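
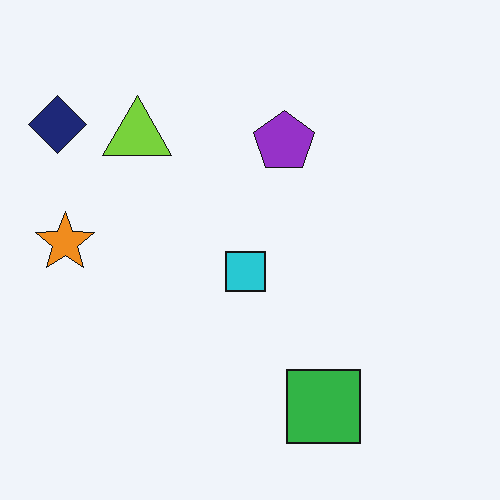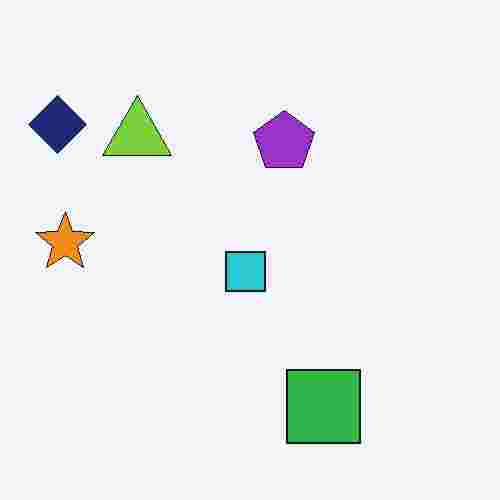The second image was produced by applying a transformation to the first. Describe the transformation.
It was degraded with heavy JPEG compression.

Blocky 8×8 compression artifacts appear around shape edges and the flat background shows ringing — characteristic JPEG degradation.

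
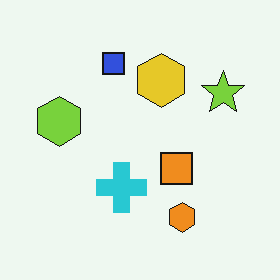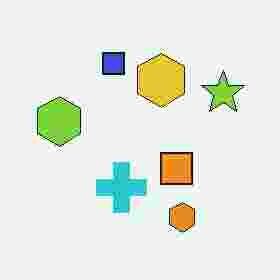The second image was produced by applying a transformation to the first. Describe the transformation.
Degraded with heavy JPEG compression.

Blocky 8×8 compression artifacts appear around shape edges and the flat background shows ringing — characteristic JPEG degradation.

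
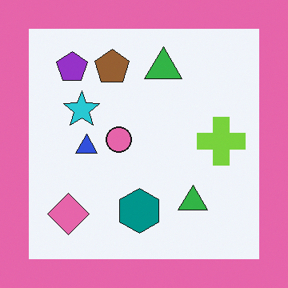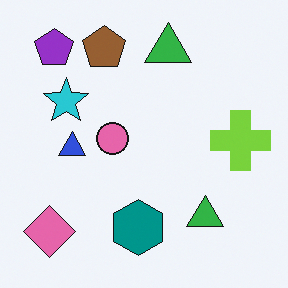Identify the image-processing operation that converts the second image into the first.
The first image is the second framed with a pink border.

A solid pink frame runs around the edge of the first image, with the content slightly shrunk inside it.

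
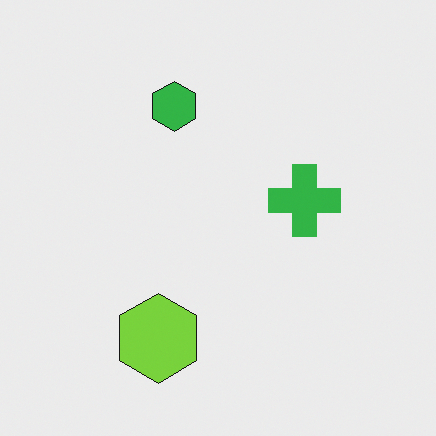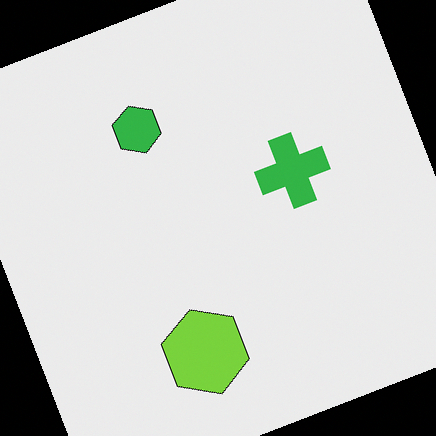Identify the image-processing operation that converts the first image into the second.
It was rotated counter-clockwise by a clearly visible amount.

Every shape is tilted by the same angle and the image corners show triangular fill wedges — a whole-image rotation by a non-right angle.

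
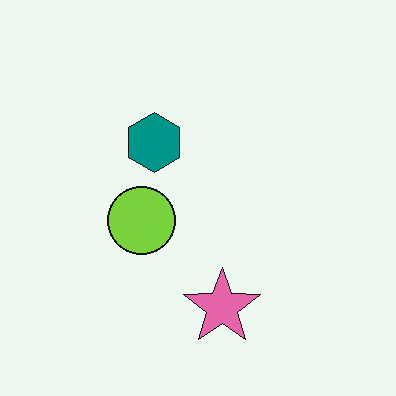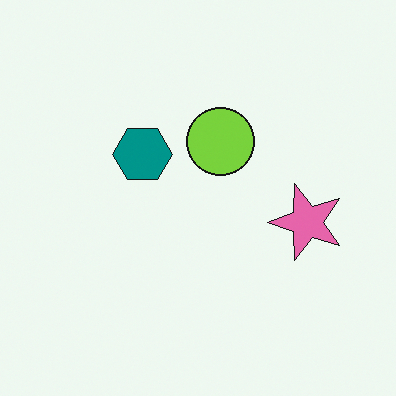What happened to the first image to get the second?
The second image is the first transposed (reflected across the top-left ↔ bottom-right diagonal).

Shapes have swapped their row and column positions — what was in the top-right is now in the bottom-left — a diagonal reflection.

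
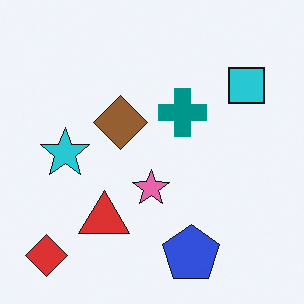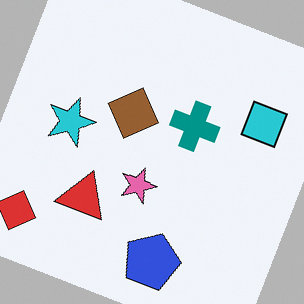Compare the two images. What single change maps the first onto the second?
Rotated clockwise by a clearly visible amount.

Every shape is tilted by the same angle and the image corners show triangular fill wedges — a whole-image rotation by a non-right angle.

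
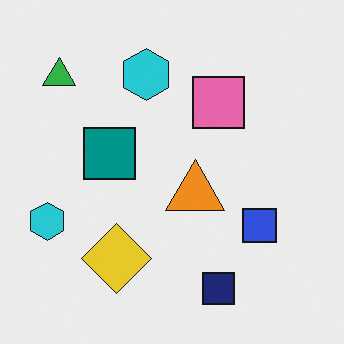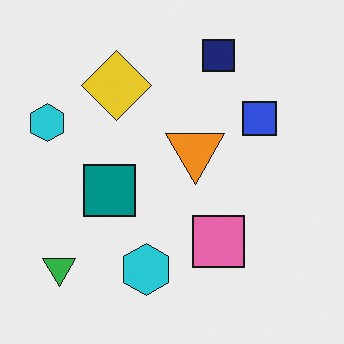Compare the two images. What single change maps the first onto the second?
It was flipped vertically (top ↔ bottom).

The navy square is in the bottom of the first image and the top of the second — shapes on opposite sides of the horizontal midline have swapped in a mirror flip.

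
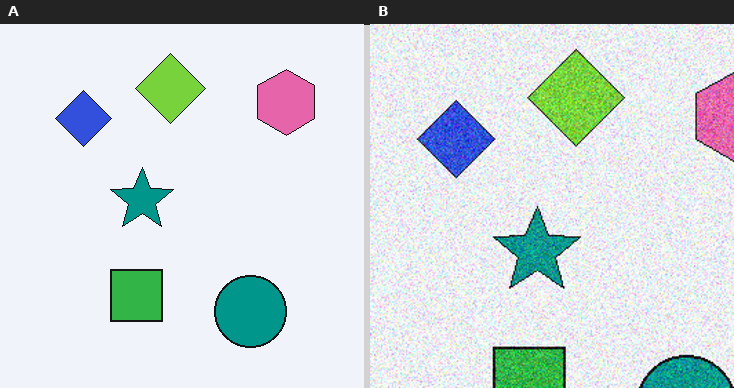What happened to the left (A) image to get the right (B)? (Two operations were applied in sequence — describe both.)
The image was degraded with moderate additive noise, then cropped slightly and scaled back up.

Random speckle covers the whole image, including the flat background. The visible shapes are larger and the field of view is narrower; shapes near the original edges may be partly or wholly outside the frame — a crop-and-rescale.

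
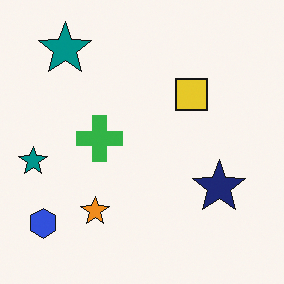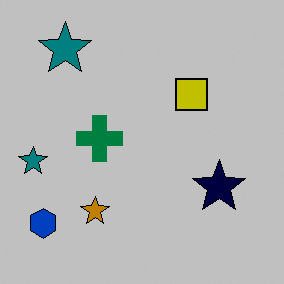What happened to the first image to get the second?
The transformation is: heavily posterized to just a handful of flat colors.

Each flat color has snapped to a coarser quantized level — most visibly, the near-white background has dropped to a flat grey.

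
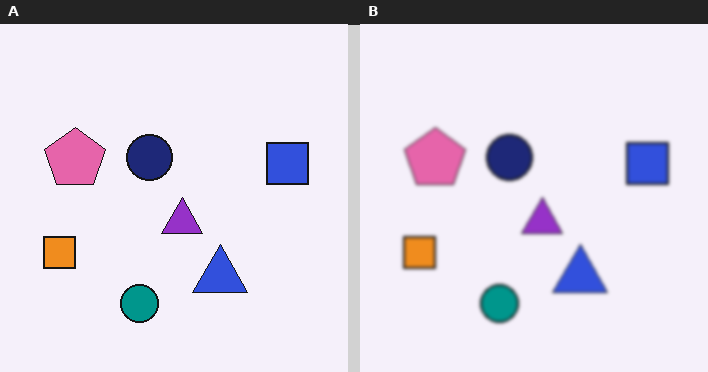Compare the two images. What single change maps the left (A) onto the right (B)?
The transformation is: given a subtle gaussian blur.

Shape edges and outlines are uniformly softened across the whole image.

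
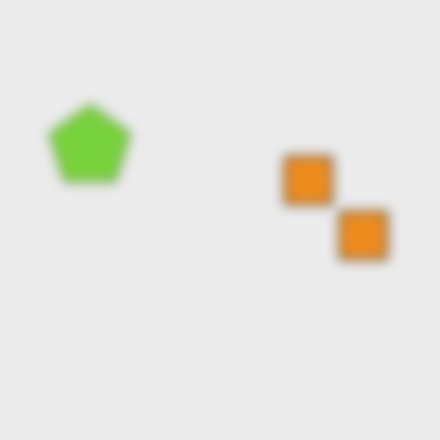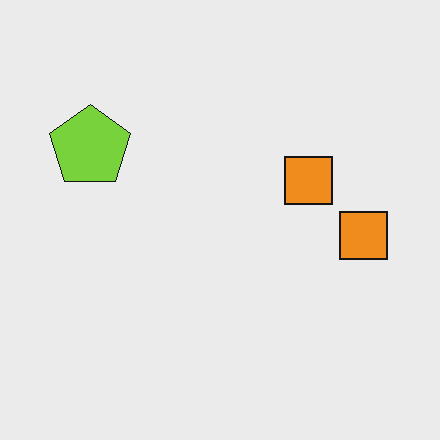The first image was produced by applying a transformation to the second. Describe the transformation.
It was strongly gaussian-blurred.

Shape edges and outlines are uniformly softened across the whole image.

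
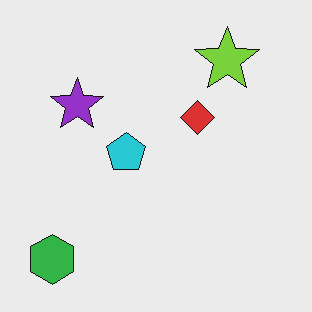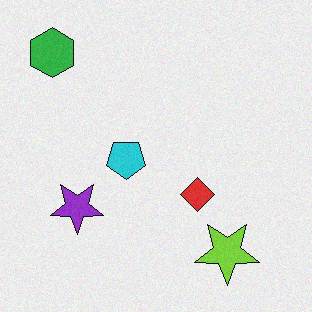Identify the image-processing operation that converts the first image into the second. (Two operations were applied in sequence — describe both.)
The transformation is: degraded with a light layer of grain, then flipped vertically (top ↔ bottom).

Random speckle covers the whole image, including the flat background. The green hexagon is in the bottom-left of the first image and the top-left of the second — shapes on opposite sides of the horizontal midline have swapped in a mirror flip.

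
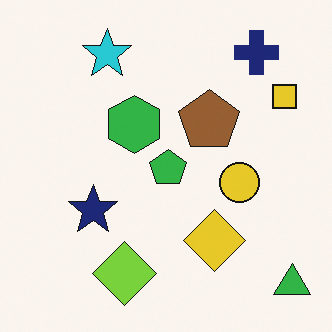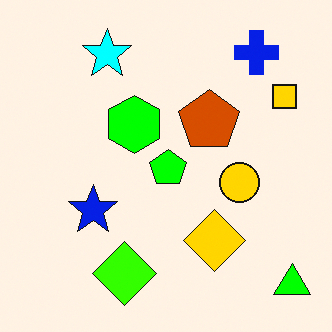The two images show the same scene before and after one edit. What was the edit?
It was heavily oversaturated.

All colors are more vivid — a global saturation change.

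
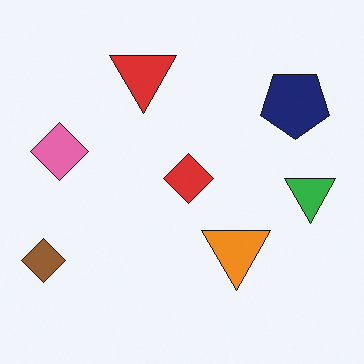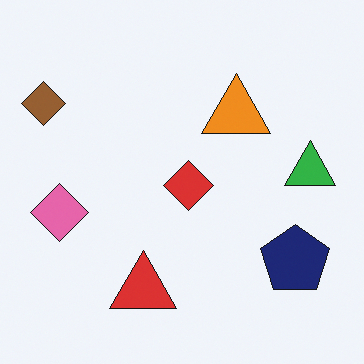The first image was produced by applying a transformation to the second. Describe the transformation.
The first image is the second flipped vertically (top ↔ bottom).

The red triangle is in the bottom of the second image and the top of the first — shapes on opposite sides of the horizontal midline have swapped in a mirror flip.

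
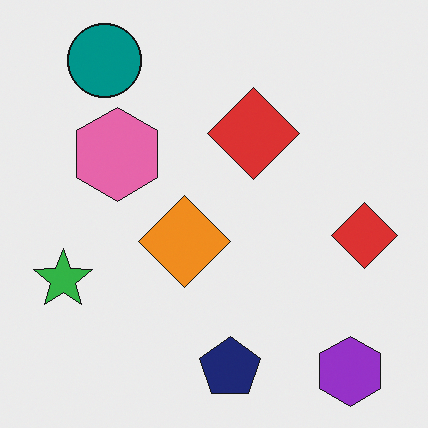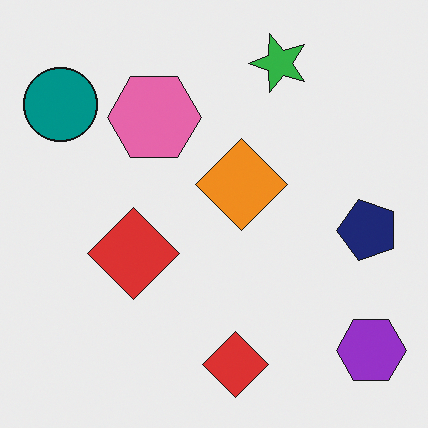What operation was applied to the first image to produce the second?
Transposed (reflected across the top-left ↔ bottom-right diagonal).

Shapes have swapped their row and column positions — what was in the top-right is now in the bottom-left — a diagonal reflection.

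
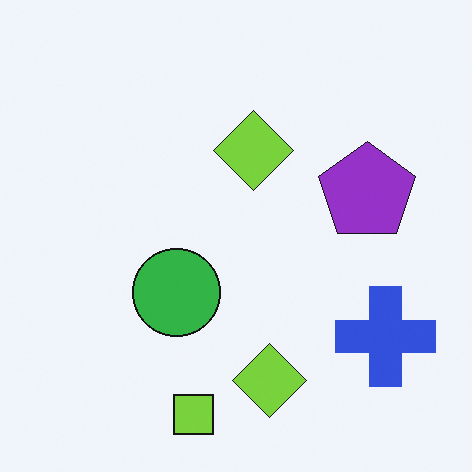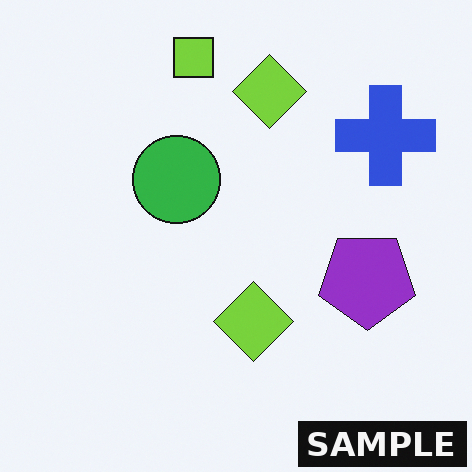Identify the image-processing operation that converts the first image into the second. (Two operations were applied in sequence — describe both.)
Flipped vertically (top ↔ bottom), then watermarked with the text "SAMPLE" in the lower-right corner.

The lime square is in the bottom of the first image and the top of the second — shapes on opposite sides of the horizontal midline have swapped in a mirror flip. A dark label reading "SAMPLE" appears in the lower-right corner.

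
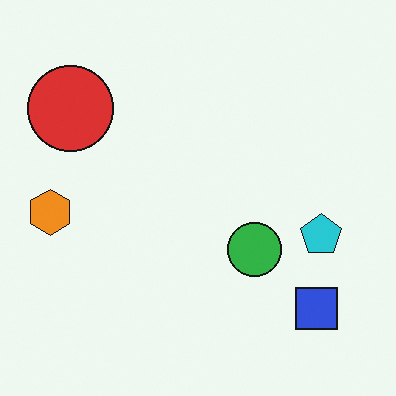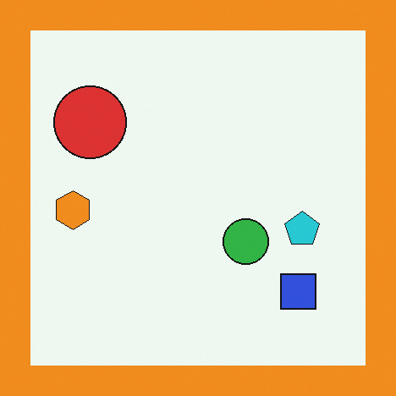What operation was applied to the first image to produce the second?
It was framed with a orange border.

A solid orange frame runs around the edge of the second image, with the content slightly shrunk inside it.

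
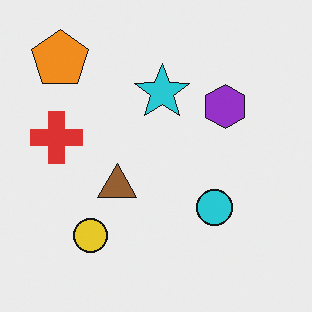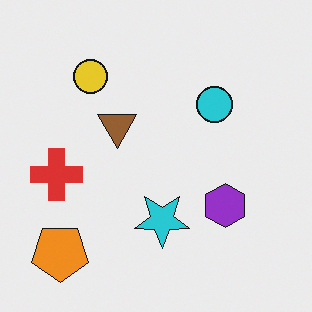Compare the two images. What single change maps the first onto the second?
The image was flipped vertically (top ↔ bottom).

The orange pentagon is in the top-left of the first image and the bottom-left of the second — shapes on opposite sides of the horizontal midline have swapped in a mirror flip.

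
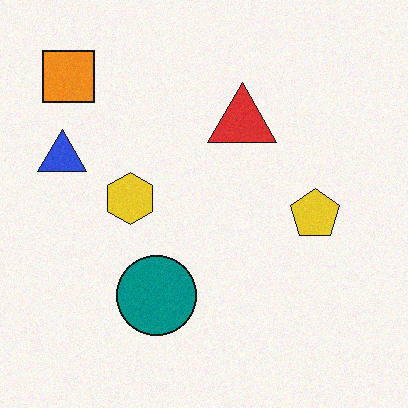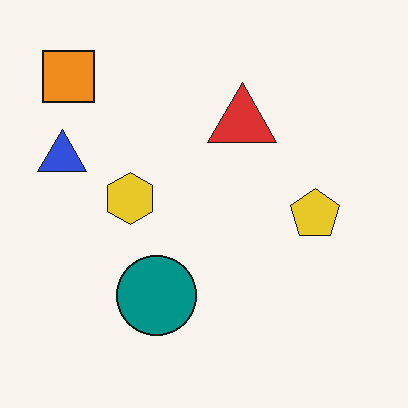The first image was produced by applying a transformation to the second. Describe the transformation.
The transformation is: degraded with a light layer of grain.

Random speckle covers the whole image, including the flat background.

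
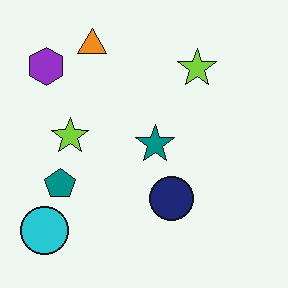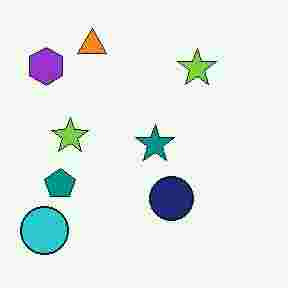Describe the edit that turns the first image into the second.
Heavily JPEG-compressed with obvious blocking artifacts.

Blocky 8×8 compression artifacts appear around shape edges and the flat background shows ringing — characteristic JPEG degradation.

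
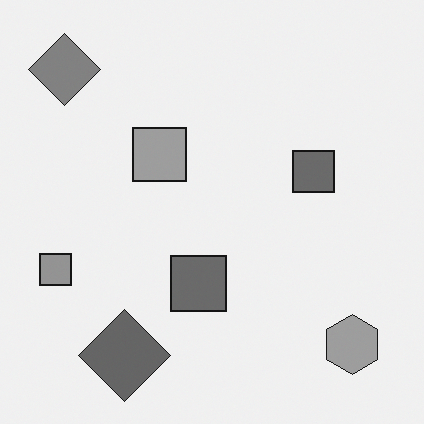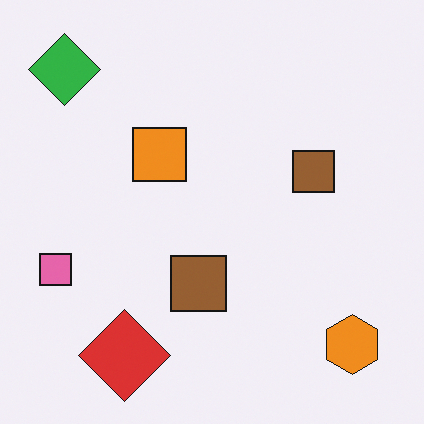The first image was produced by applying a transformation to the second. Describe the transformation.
Converted to grayscale.

All color is removed — every shape is now a shade of grey.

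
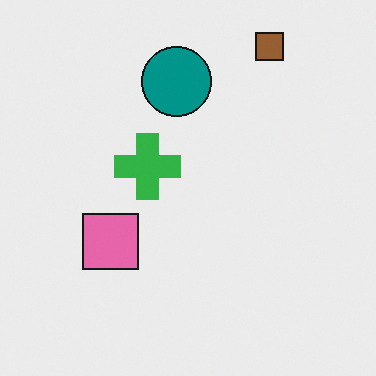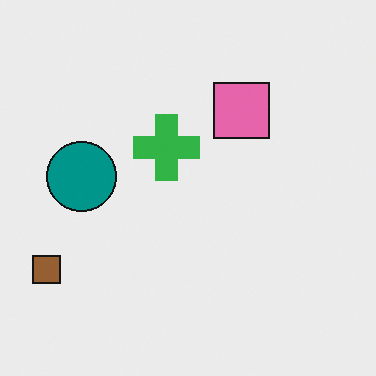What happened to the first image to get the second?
The second image is the first transposed (reflected across the top-left ↔ bottom-right diagonal).

Shapes have swapped their row and column positions — what was in the top-right is now in the bottom-left — a diagonal reflection.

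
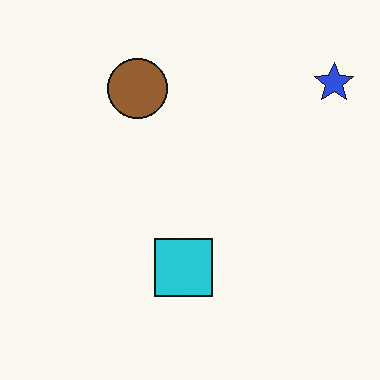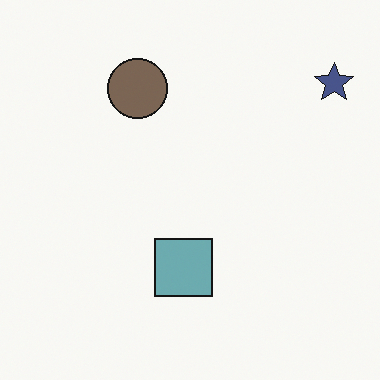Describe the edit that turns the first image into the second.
Heavily desaturated.

All colors are more muted and greyish — a global saturation change.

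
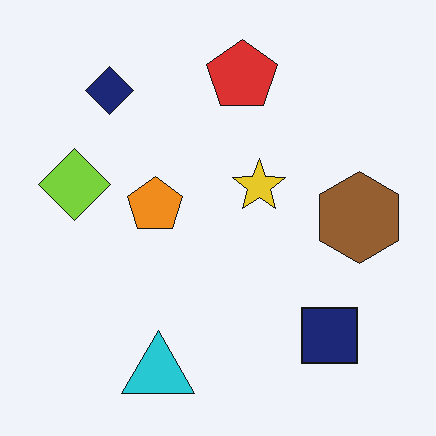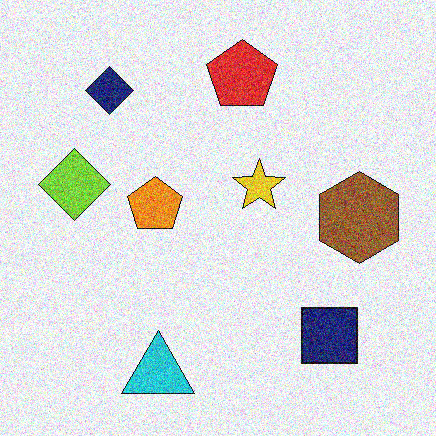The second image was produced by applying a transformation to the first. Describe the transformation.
It was degraded with heavy additive noise.

Random speckle covers the whole image, including the flat background.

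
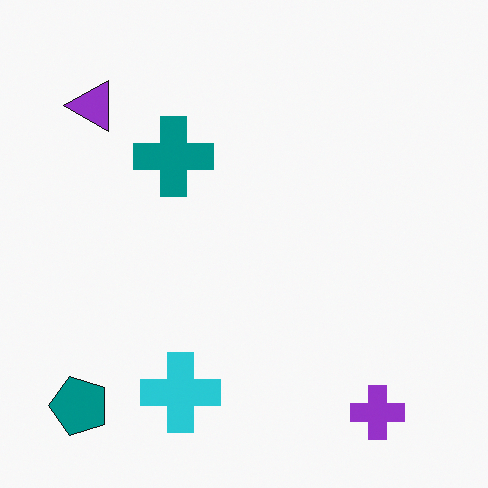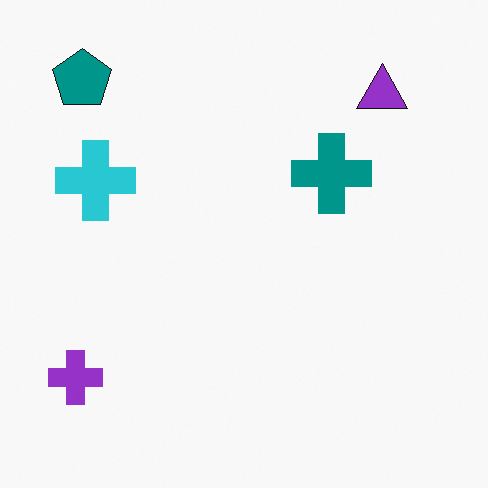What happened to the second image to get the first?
The image was rotated 90° counter-clockwise.

The teal pentagon sits in the top-left of the second image and the bottom-left of the first — consistent with a whole-image 90° counter-clockwise rotation.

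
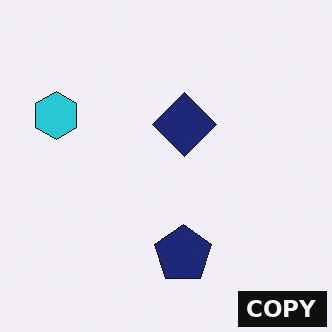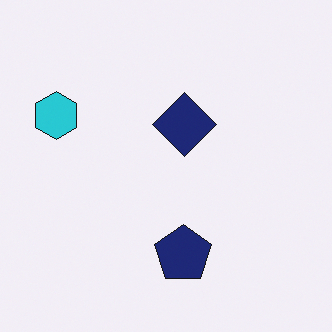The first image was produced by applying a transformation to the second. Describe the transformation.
Watermarked with the text "COPY" in the lower-right corner.

A dark label reading "COPY" appears in the lower-right corner.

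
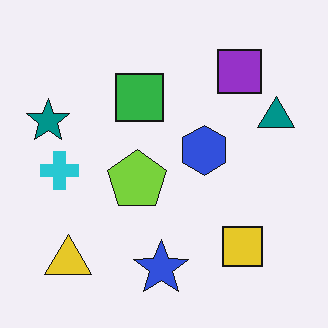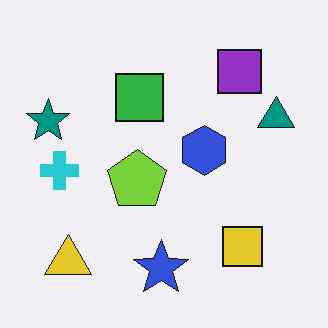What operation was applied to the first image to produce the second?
The image was JPEG-compressed with visible artifacts.

Blocky 8×8 compression artifacts appear around shape edges and the flat background shows ringing — characteristic JPEG degradation.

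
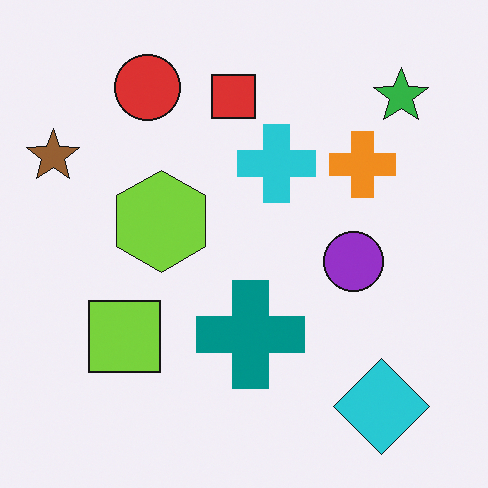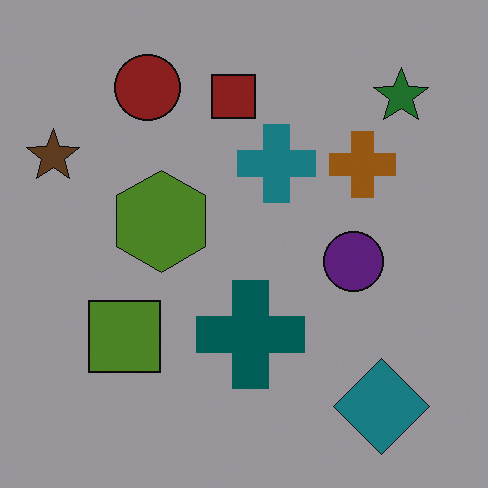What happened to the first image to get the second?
Substantially darkened.

Every pixel — background and shapes alike — is uniformly darkened.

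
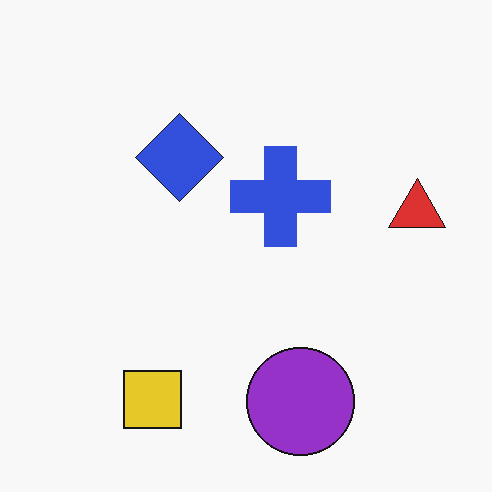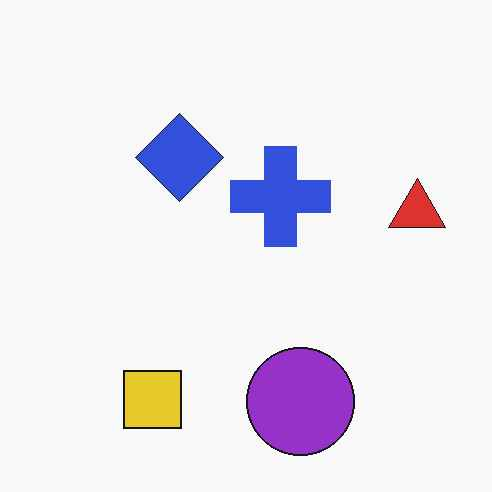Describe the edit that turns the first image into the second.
It was given moderate JPEG compression.

Blocky 8×8 compression artifacts appear around shape edges and the flat background shows ringing — characteristic JPEG degradation.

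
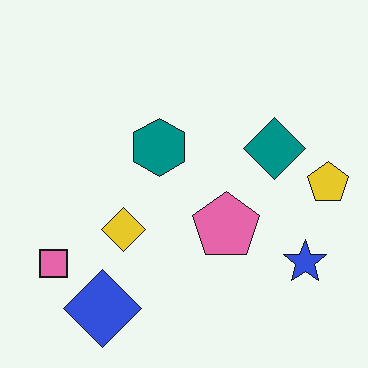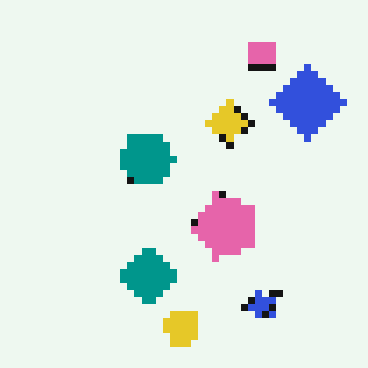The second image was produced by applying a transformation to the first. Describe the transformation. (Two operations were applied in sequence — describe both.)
The transformation is: transposed (reflected across the top-left ↔ bottom-right diagonal), then pixelated into visible square blocks.

Shapes have swapped their row and column positions — what was in the top-right is now in the bottom-left — a diagonal reflection. Shapes are reduced to large square blocks; fine edges and outlines are lost — a downscale-then-upscale (mosaic) effect.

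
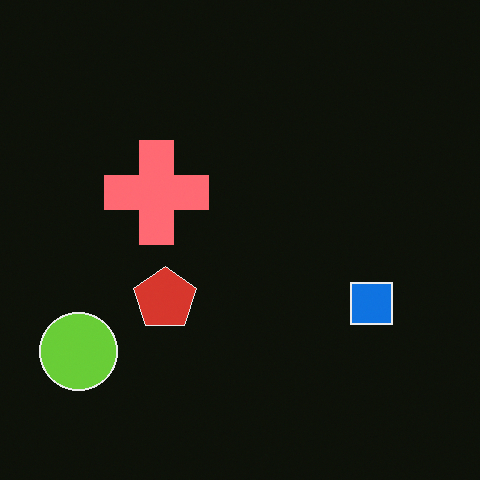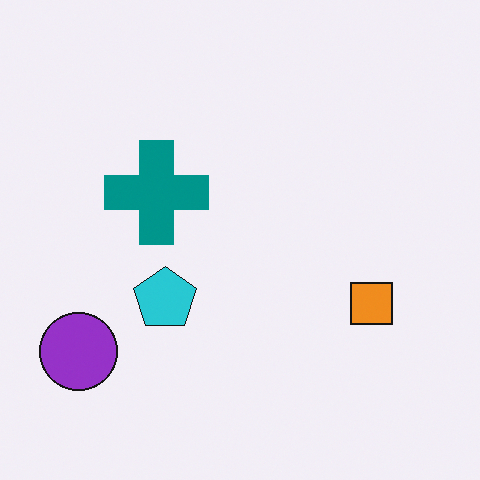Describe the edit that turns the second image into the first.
It was color-inverted (negative).

The light background has become dark and every shape's color is its complement — a photographic negative.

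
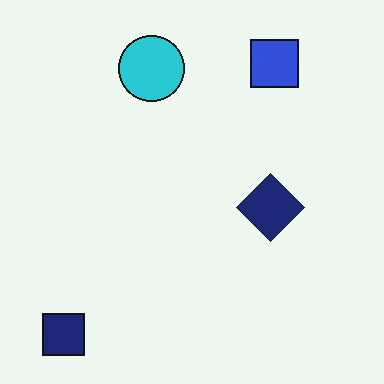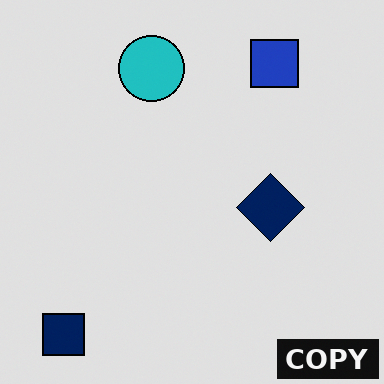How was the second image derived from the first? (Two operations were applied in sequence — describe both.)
The transformation is: moderately posterized, then watermarked with the text "COPY" in the lower-right corner.

Each flat color has snapped to a coarser quantized level — most visibly, the near-white background has dropped to a flat grey. A dark label reading "COPY" appears in the lower-right corner.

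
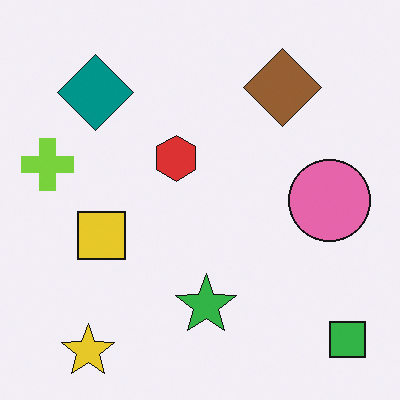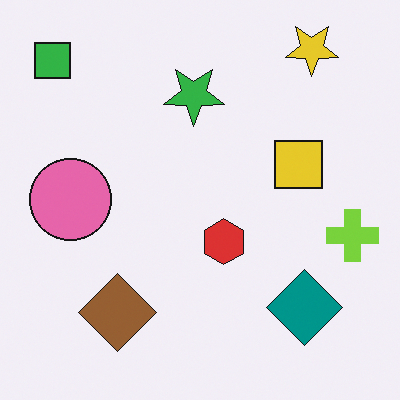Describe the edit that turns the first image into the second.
The transformation is: rotated 180°.

The green square sits in the bottom-right of the first image and the top-left of the second — consistent with a whole-image 180° rotation.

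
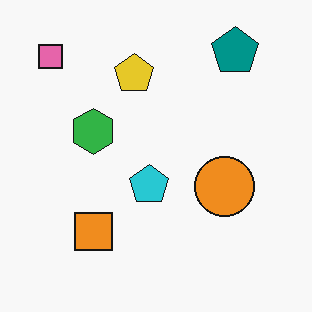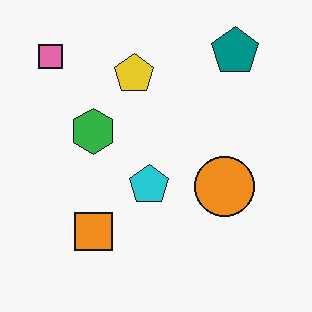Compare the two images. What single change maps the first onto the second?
This is the original image given moderate JPEG compression.

Blocky 8×8 compression artifacts appear around shape edges and the flat background shows ringing — characteristic JPEG degradation.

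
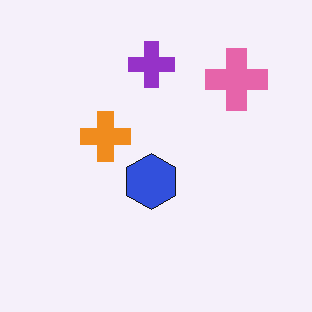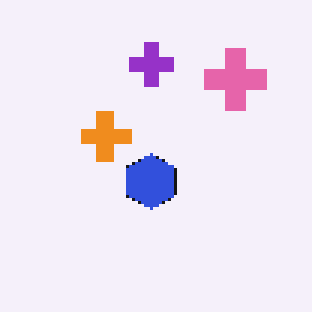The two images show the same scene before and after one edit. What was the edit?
It was lightly pixelated (a mild mosaic effect).

Shapes are reduced to large square blocks; fine edges and outlines are lost — a downscale-then-upscale (mosaic) effect.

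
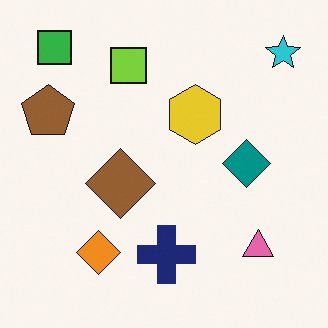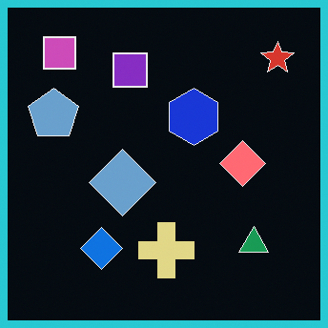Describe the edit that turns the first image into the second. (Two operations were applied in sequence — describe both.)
The transformation is: color-inverted (negative), then framed with a cyan border.

The light background has become dark and every shape's color is its complement — a photographic negative. A solid cyan frame runs around the edge of the second image, with the content slightly shrunk inside it.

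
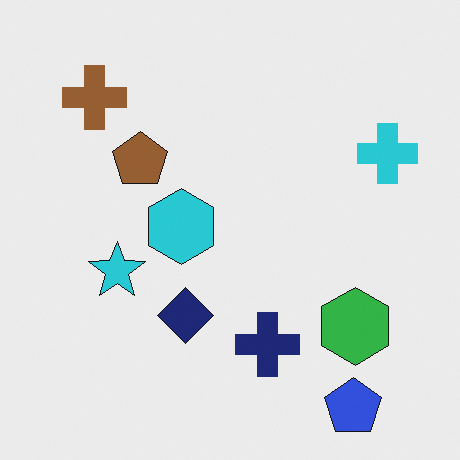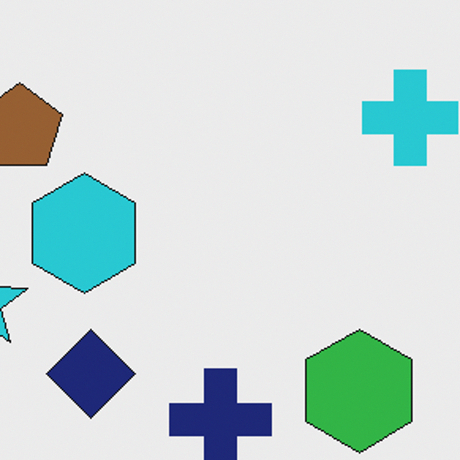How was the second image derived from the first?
This is the original image cropped slightly and scaled back up.

The visible shapes are larger and the field of view is narrower; shapes near the original edges may be partly or wholly outside the frame — a crop-and-rescale.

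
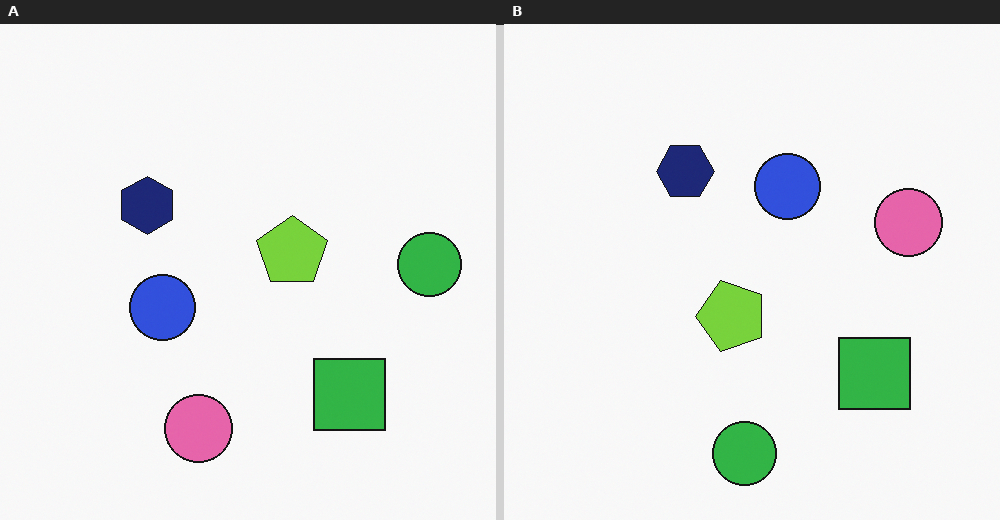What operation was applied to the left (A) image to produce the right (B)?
Transposed (reflected across the top-left ↔ bottom-right diagonal).

Shapes have swapped their row and column positions — what was in the top-right is now in the bottom-left — a diagonal reflection.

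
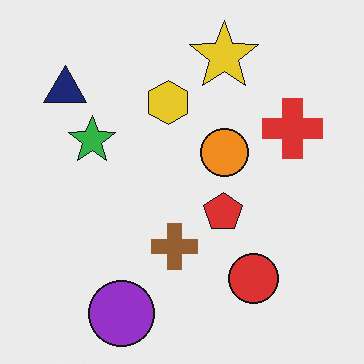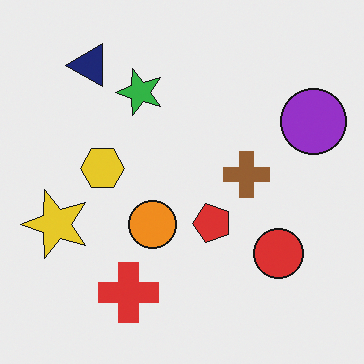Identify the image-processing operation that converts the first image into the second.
This is the original image transposed (reflected across the top-left ↔ bottom-right diagonal).

Shapes have swapped their row and column positions — what was in the top-right is now in the bottom-left — a diagonal reflection.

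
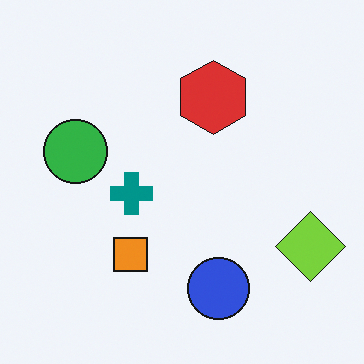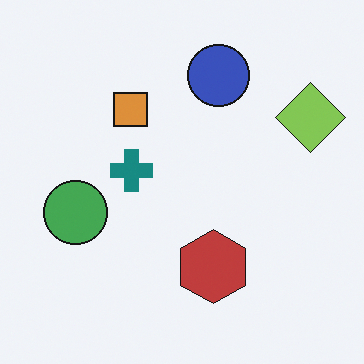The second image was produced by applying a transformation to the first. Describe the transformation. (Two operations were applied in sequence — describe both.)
Flipped vertically (top ↔ bottom), then slightly desaturated.

The blue circle is in the bottom of the first image and the top of the second — shapes on opposite sides of the horizontal midline have swapped in a mirror flip. All colors are more muted and greyish — a global saturation change.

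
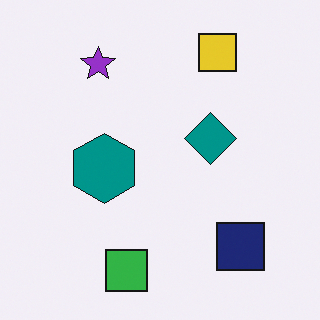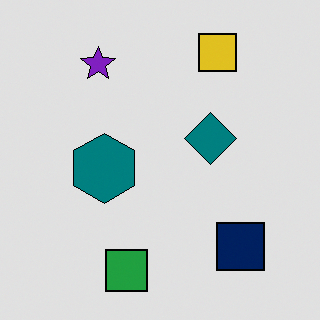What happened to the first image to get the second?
Moderately posterized.

Each flat color has snapped to a coarser quantized level — most visibly, the near-white background has dropped to a flat grey.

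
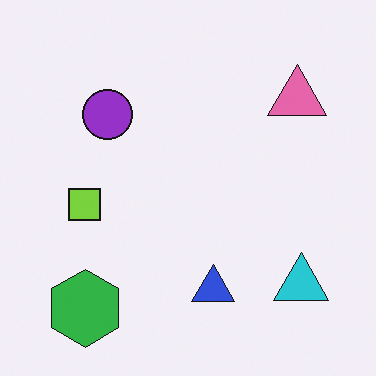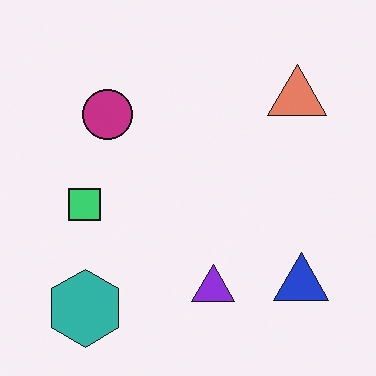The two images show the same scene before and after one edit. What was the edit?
The transformation is: hue-shifted slightly.

Every shape's color has rotated by the same amount around the hue wheel — a uniform hue shift.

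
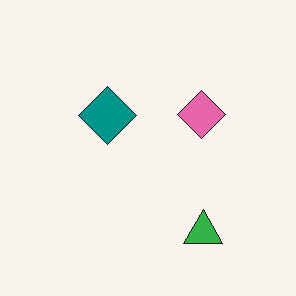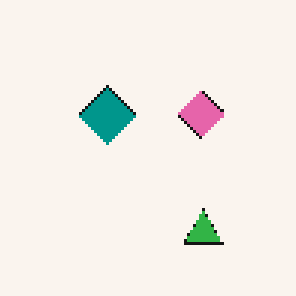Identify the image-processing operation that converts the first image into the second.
This is the original image lightly pixelated (a mild mosaic effect).

Shapes are reduced to large square blocks; fine edges and outlines are lost — a downscale-then-upscale (mosaic) effect.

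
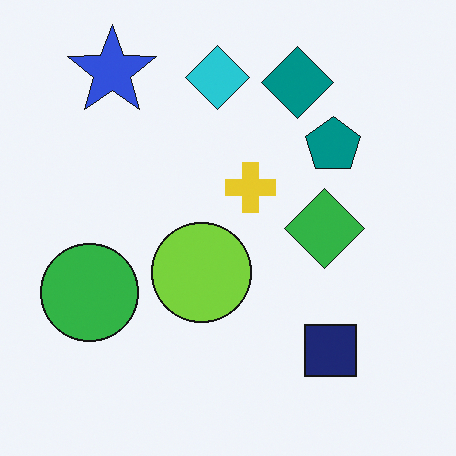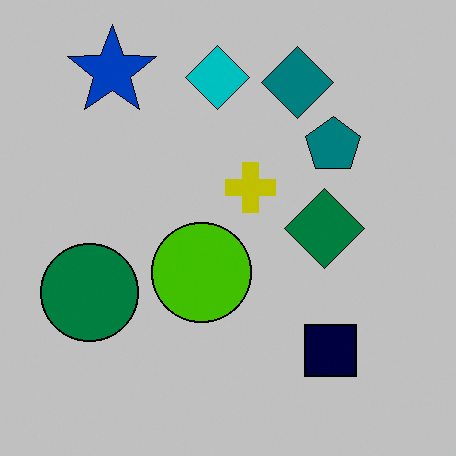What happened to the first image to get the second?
Heavily posterized to just a handful of flat colors.

Each flat color has snapped to a coarser quantized level — most visibly, the near-white background has dropped to a flat grey.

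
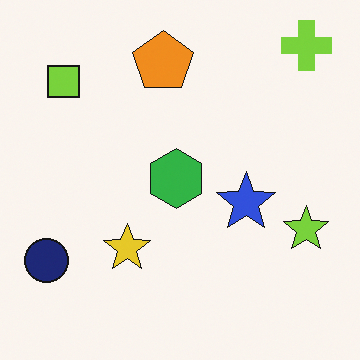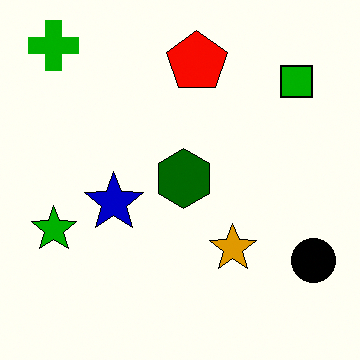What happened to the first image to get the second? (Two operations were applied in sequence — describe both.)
The second image is the first boosted in contrast, then flipped horizontally (left ↔ right).

Tones are pushed away from mid-grey across the whole image — a global contrast change. The navy circle is in the bottom-left of the first image and the bottom-right of the second — shapes on opposite sides of the vertical midline have swapped in a mirror flip.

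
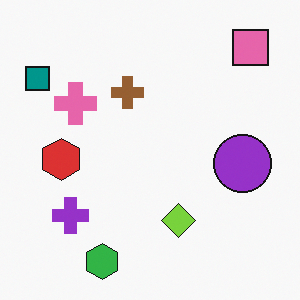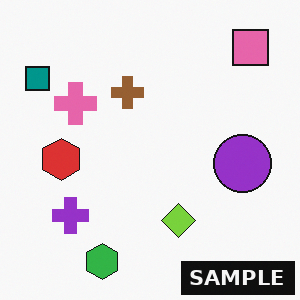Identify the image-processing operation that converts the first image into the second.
The second image is the first watermarked with the text "SAMPLE" in the lower-right corner.

A dark label reading "SAMPLE" appears in the lower-right corner.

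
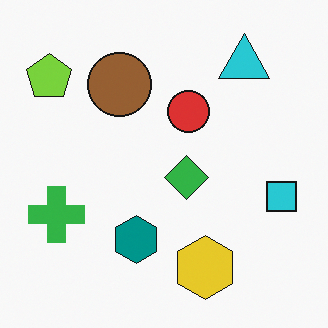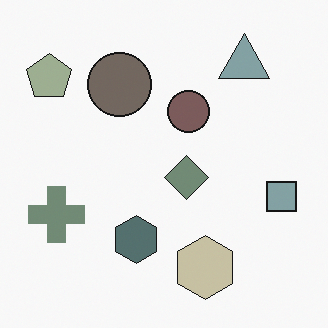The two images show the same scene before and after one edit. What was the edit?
The transformation is: heavily desaturated.

All colors are more muted and greyish — a global saturation change.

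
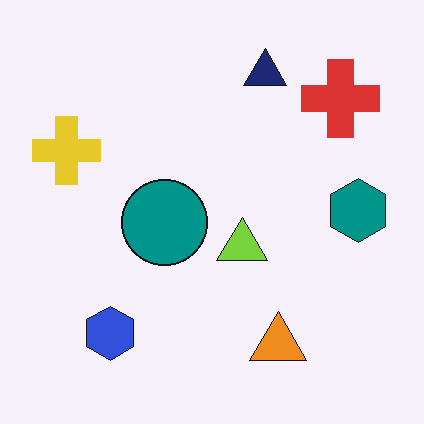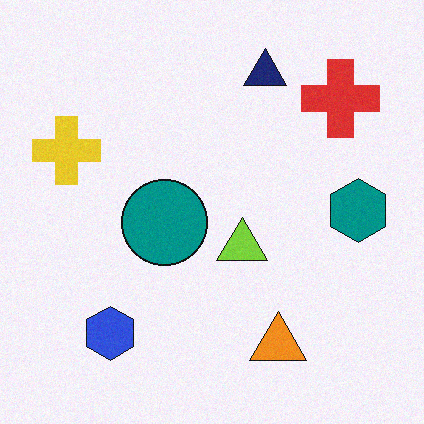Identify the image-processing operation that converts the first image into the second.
This is the original image degraded with a light layer of grain.

Random speckle covers the whole image, including the flat background.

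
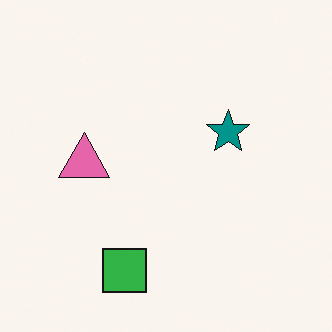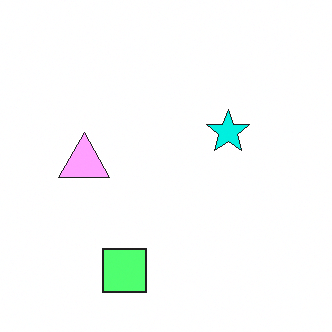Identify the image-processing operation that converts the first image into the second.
This is the original image brightened a lot.

Every pixel — background and shapes alike — is uniformly brightened.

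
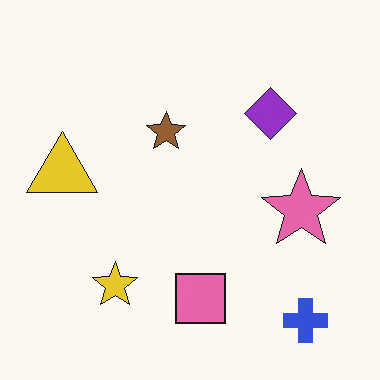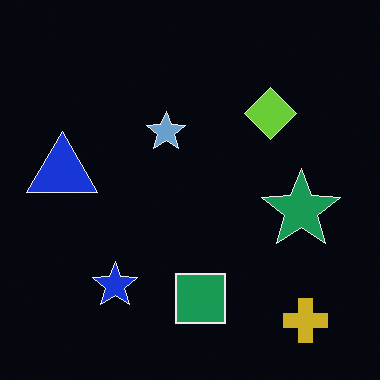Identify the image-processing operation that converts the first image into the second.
This is the original image color-inverted (negative).

The light background has become dark and every shape's color is its complement — a photographic negative.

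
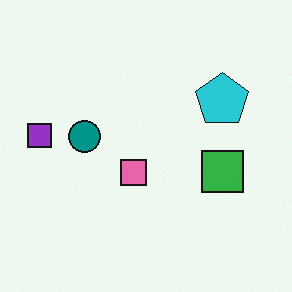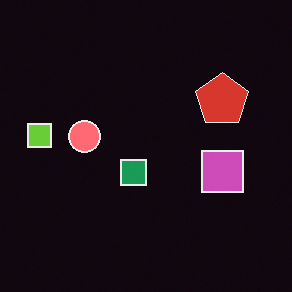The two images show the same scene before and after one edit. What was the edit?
Color-inverted (negative).

The light background has become dark and every shape's color is its complement — a photographic negative.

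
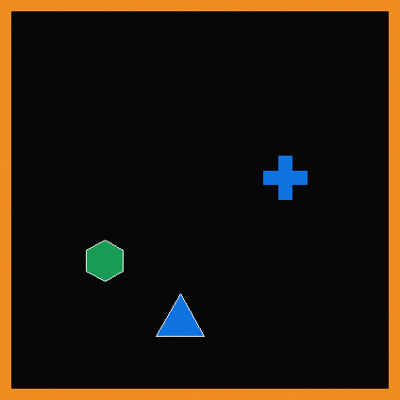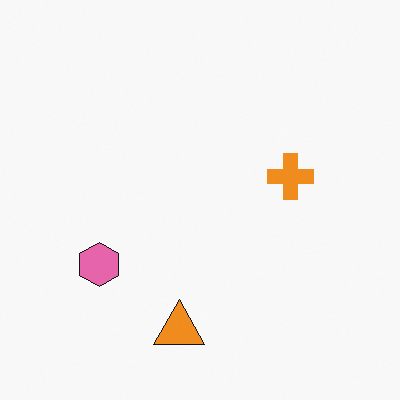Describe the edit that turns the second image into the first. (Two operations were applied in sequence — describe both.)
It was color-inverted (negative), then framed with a orange border.

The light background has become dark and every shape's color is its complement — a photographic negative. A solid orange frame runs around the edge of the first image, with the content slightly shrunk inside it.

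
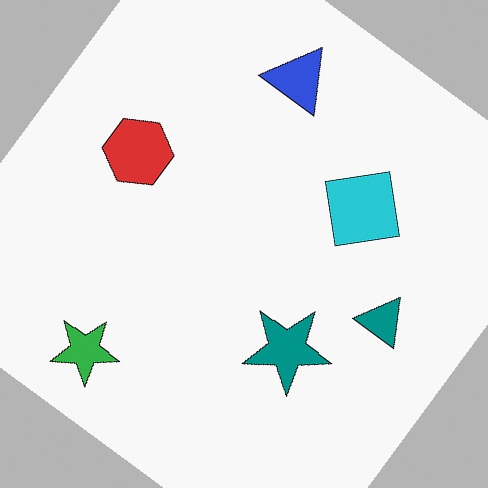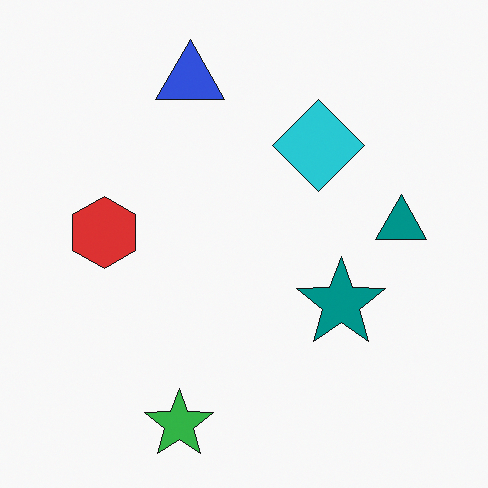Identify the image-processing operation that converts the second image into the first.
The image was rotated clockwise by a large amount — several tens of degrees.

Every shape is tilted by the same angle and the image corners show triangular fill wedges — a whole-image rotation by a non-right angle.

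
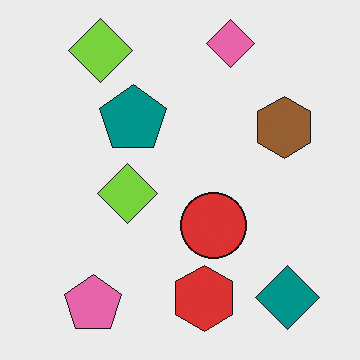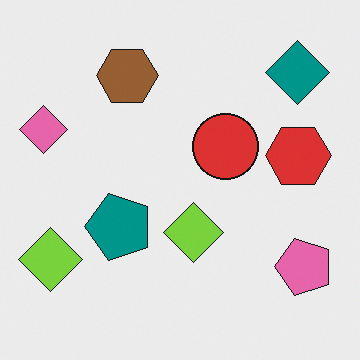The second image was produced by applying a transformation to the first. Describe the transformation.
The second image is the first rotated 90° counter-clockwise.

The teal diamond sits in the bottom-right of the first image and the top-right of the second — consistent with a whole-image 90° counter-clockwise rotation.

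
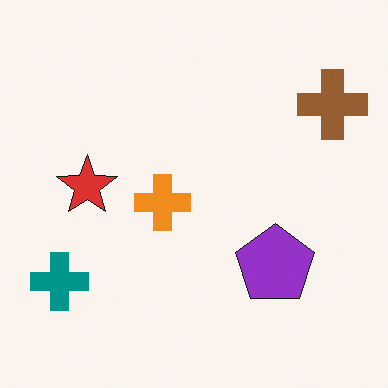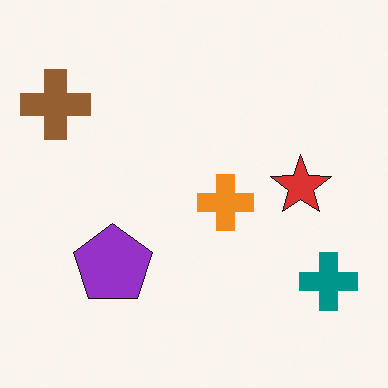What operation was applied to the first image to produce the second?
This is the original image flipped horizontally (left ↔ right).

The brown cross is in the top-right of the first image and the top-left of the second — shapes on opposite sides of the vertical midline have swapped in a mirror flip.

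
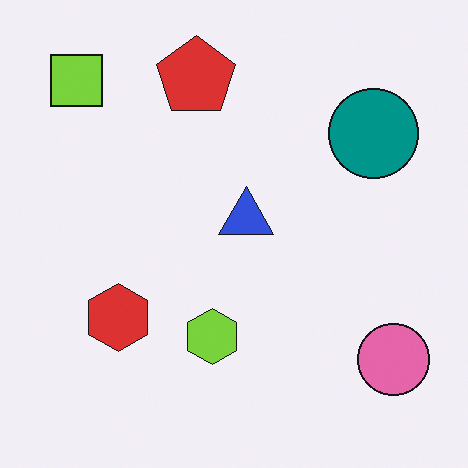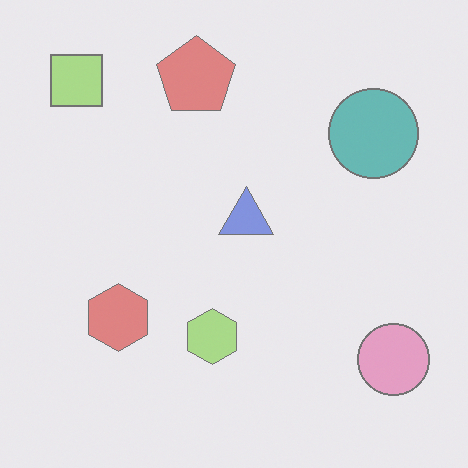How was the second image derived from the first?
The second image is the first given much lower contrast.

Tones are pushed toward mid-grey across the whole image — a global contrast change.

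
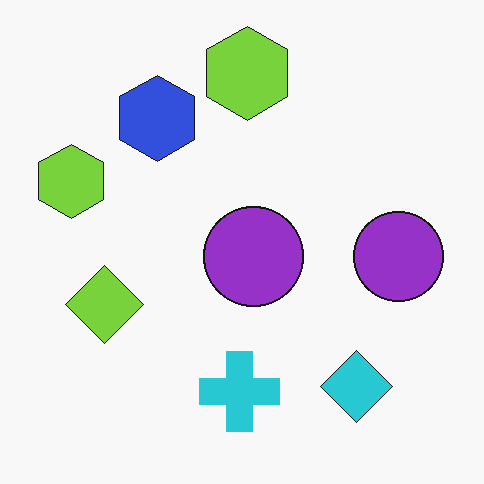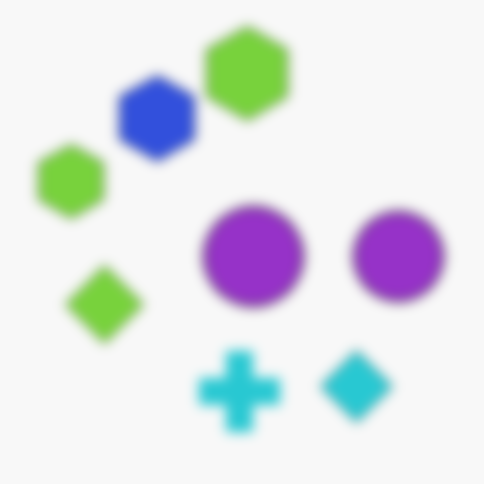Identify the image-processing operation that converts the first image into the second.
It was heavily blurred.

Shape edges and outlines are uniformly softened across the whole image.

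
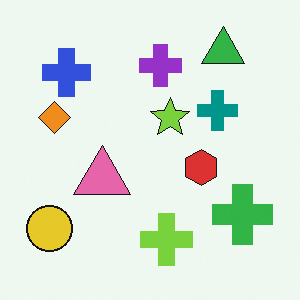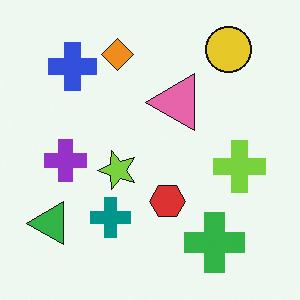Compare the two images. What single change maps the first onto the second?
The second image is the first transposed (reflected across the top-left ↔ bottom-right diagonal).

Shapes have swapped their row and column positions — what was in the top-right is now in the bottom-left — a diagonal reflection.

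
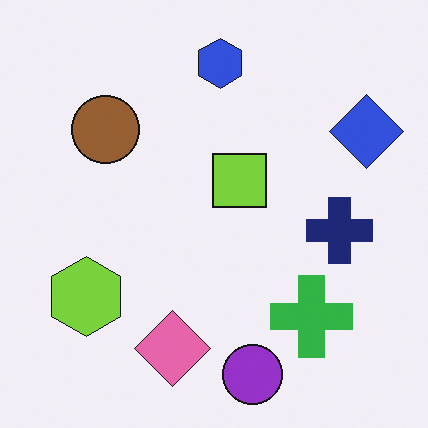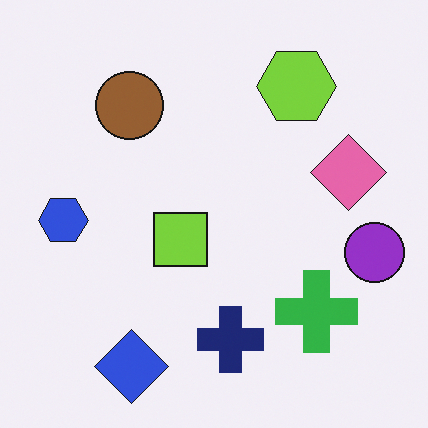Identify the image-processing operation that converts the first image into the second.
It was transposed (reflected across the top-left ↔ bottom-right diagonal).

Shapes have swapped their row and column positions — what was in the top-right is now in the bottom-left — a diagonal reflection.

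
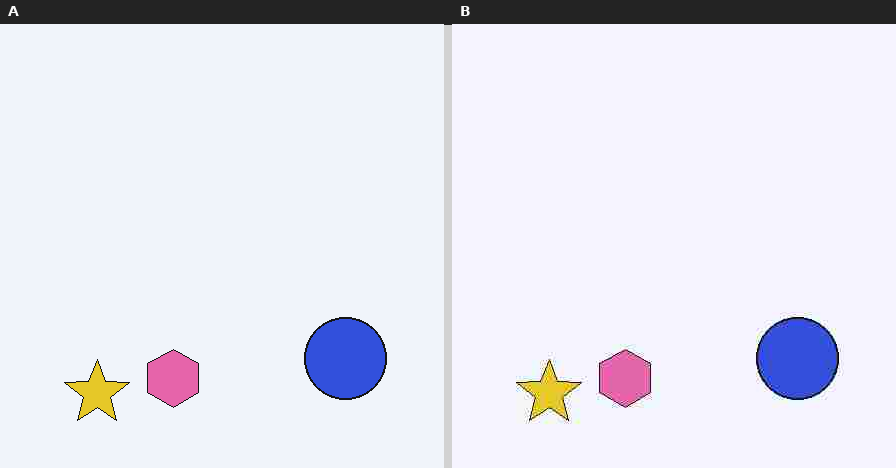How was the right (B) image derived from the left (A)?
The right (B) image is the left (A) degraded with heavy JPEG compression.

Blocky 8×8 compression artifacts appear around shape edges and the flat background shows ringing — characteristic JPEG degradation.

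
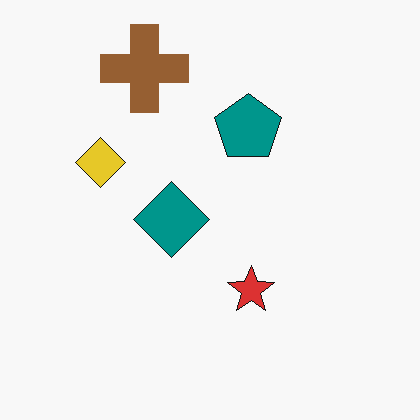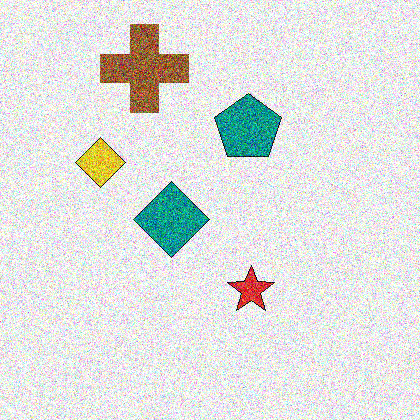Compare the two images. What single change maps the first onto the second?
It was degraded with strong gaussian noise.

Random speckle covers the whole image, including the flat background.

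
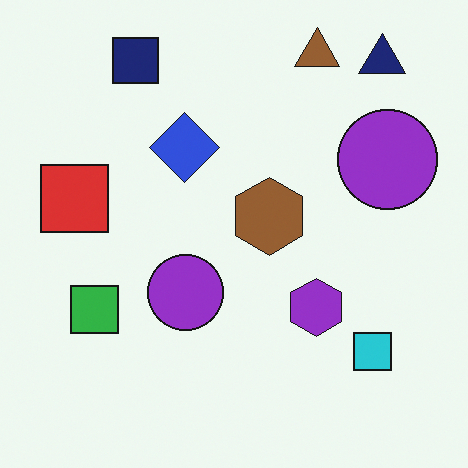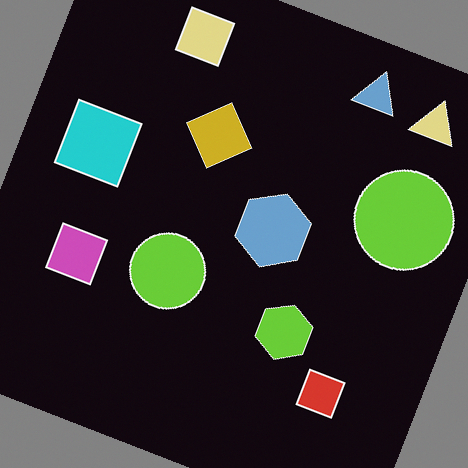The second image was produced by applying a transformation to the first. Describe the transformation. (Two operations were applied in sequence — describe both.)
This is the original image color-inverted (negative), then rotated clockwise by a moderate amount.

The light background has become dark and every shape's color is its complement — a photographic negative. Every shape is tilted by the same angle and the image corners show triangular fill wedges — a whole-image rotation by a non-right angle.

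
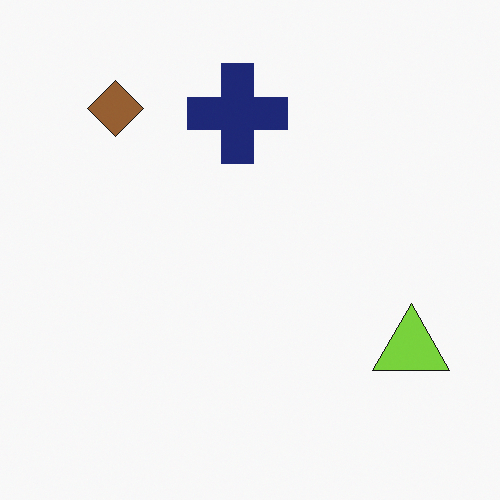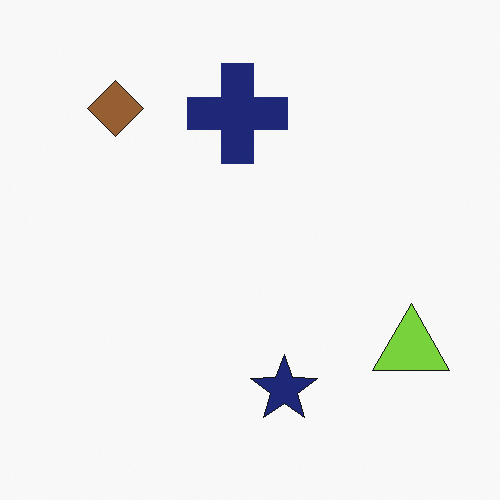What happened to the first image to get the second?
This is the original image overlaid with an additional navy star.

A navy star appears in the second image that is absent from the first.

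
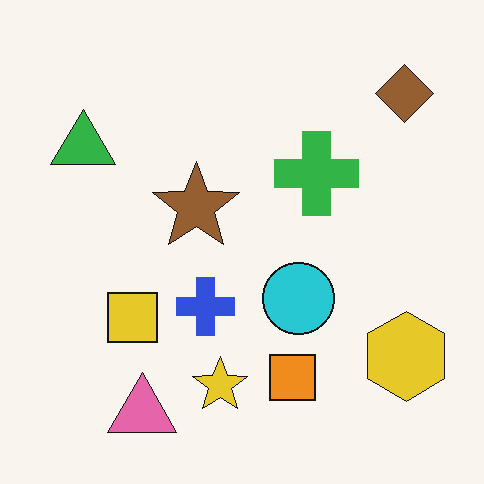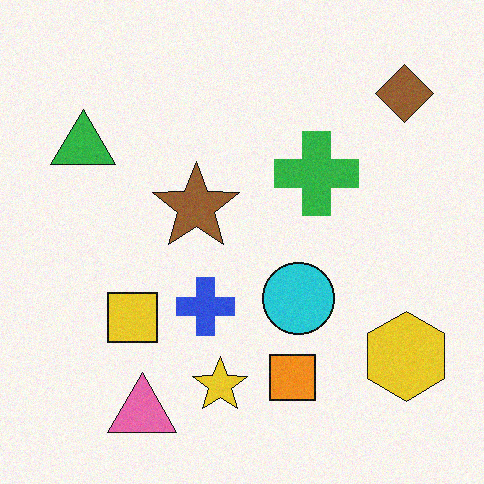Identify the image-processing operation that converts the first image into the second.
The second image is the first degraded with a light layer of grain.

Random speckle covers the whole image, including the flat background.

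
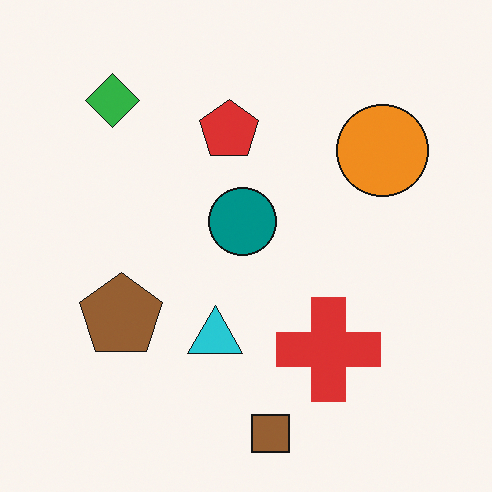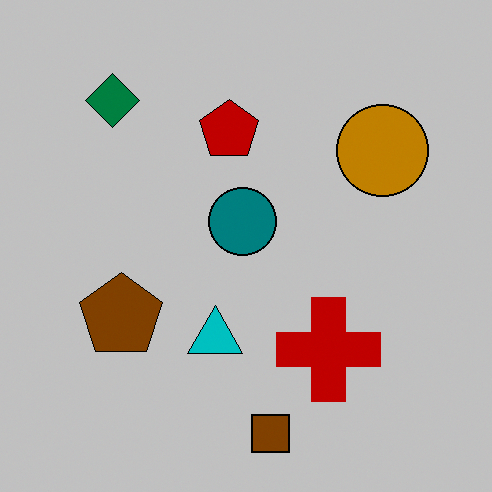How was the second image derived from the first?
The transformation is: aggressively posterized.

Each flat color has snapped to a coarser quantized level — most visibly, the near-white background has dropped to a flat grey.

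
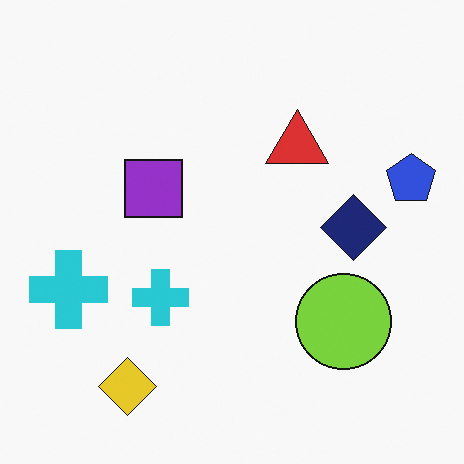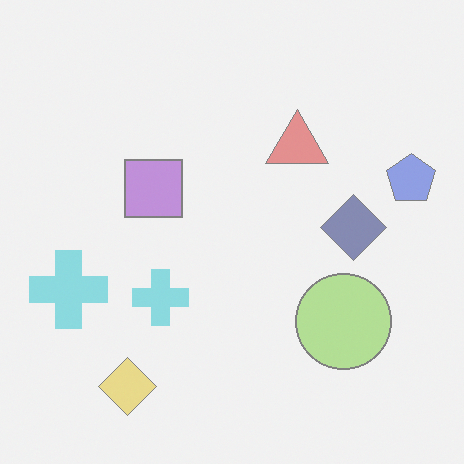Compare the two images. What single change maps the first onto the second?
Given much lower contrast.

Tones are pushed toward mid-grey across the whole image — a global contrast change.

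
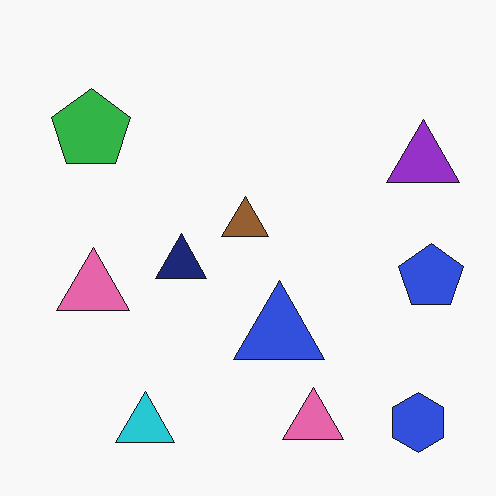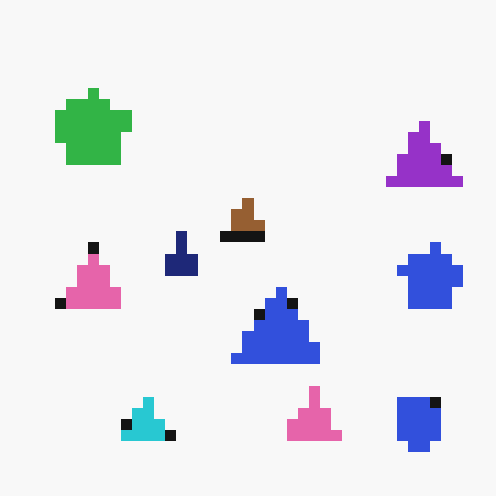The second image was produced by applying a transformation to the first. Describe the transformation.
It was heavily pixelated into large blocks.

Shapes are reduced to large square blocks; fine edges and outlines are lost — a downscale-then-upscale (mosaic) effect.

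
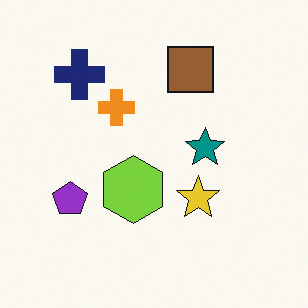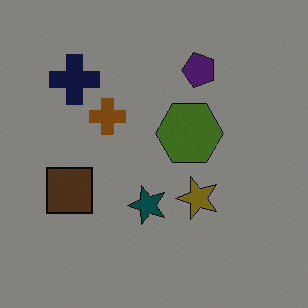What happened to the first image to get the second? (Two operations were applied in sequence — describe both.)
The transformation is: transposed (reflected across the top-left ↔ bottom-right diagonal), then darkened a lot.

Shapes have swapped their row and column positions — what was in the top-right is now in the bottom-left — a diagonal reflection. Every pixel — background and shapes alike — is uniformly darkened.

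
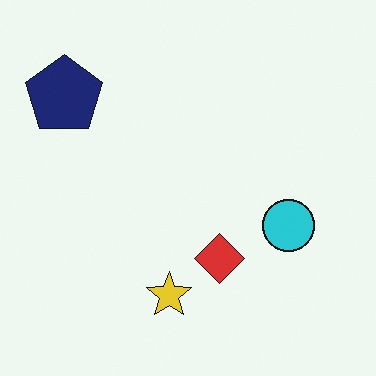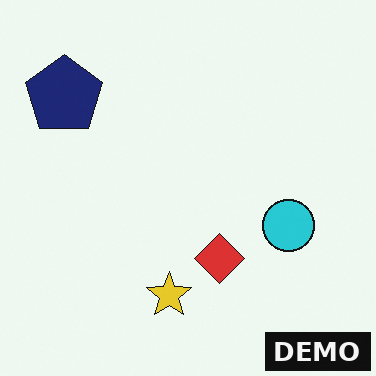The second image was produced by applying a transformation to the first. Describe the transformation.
Watermarked with the text "DEMO" in the lower-right corner.

A dark label reading "DEMO" appears in the lower-right corner.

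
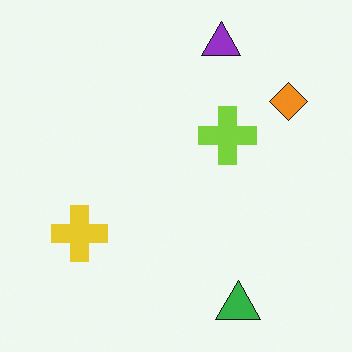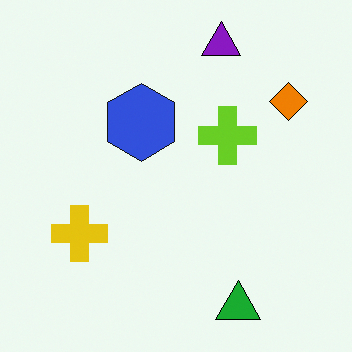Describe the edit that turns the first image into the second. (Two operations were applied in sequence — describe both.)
The transformation is: given slightly increased contrast, then overlaid with an additional blue hexagon.

Tones are pushed away from mid-grey across the whole image — a global contrast change. A blue hexagon appears in the second image that is absent from the first.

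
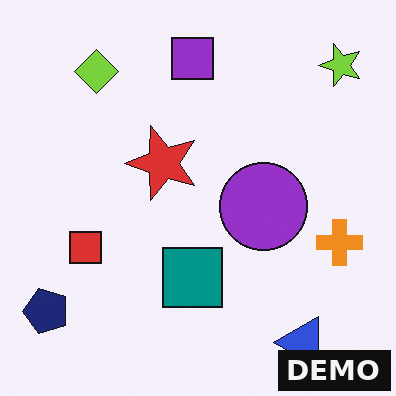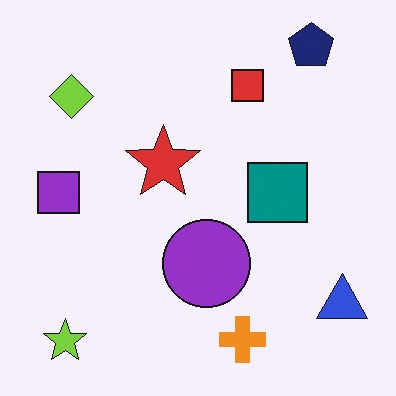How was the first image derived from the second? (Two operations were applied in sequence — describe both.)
It was transposed (reflected across the top-left ↔ bottom-right diagonal), then watermarked with the text "DEMO" in the lower-right corner.

Shapes have swapped their row and column positions — what was in the top-right is now in the bottom-left — a diagonal reflection. A dark label reading "DEMO" appears in the lower-right corner.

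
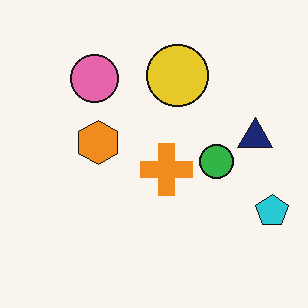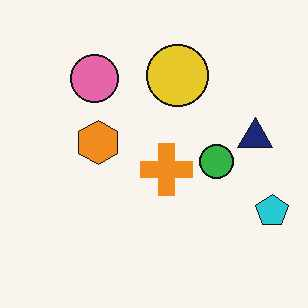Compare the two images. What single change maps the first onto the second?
This is the original image JPEG-compressed with visible artifacts.

Blocky 8×8 compression artifacts appear around shape edges and the flat background shows ringing — characteristic JPEG degradation.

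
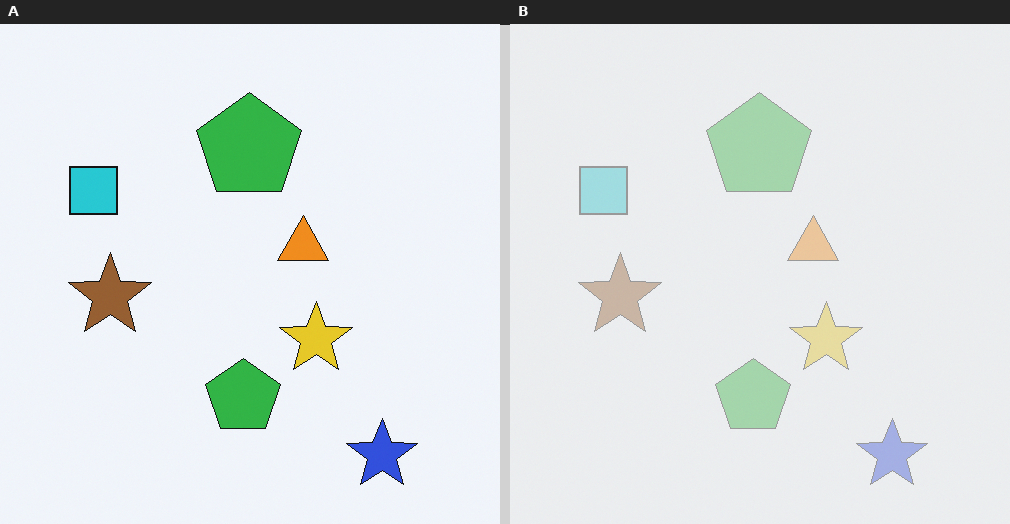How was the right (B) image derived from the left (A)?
Given much lower contrast.

Tones are pushed toward mid-grey across the whole image — a global contrast change.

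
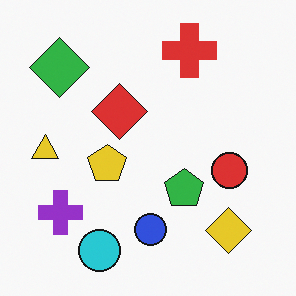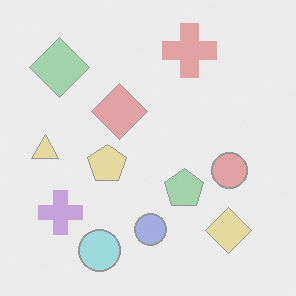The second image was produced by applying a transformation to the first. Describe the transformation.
It was washed out (contrast reduced).

Tones are pushed toward mid-grey across the whole image — a global contrast change.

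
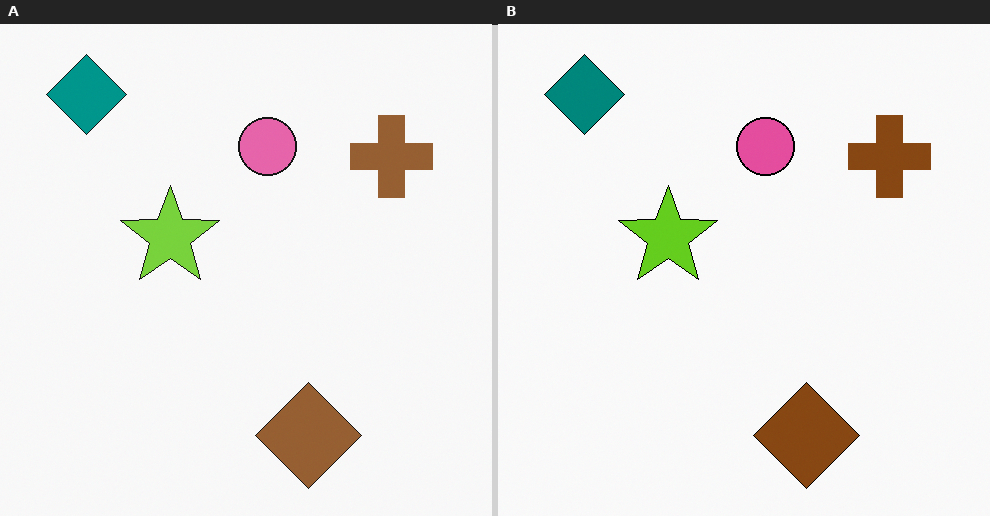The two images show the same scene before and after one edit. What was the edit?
The transformation is: given slightly increased contrast.

Tones are pushed away from mid-grey across the whole image — a global contrast change.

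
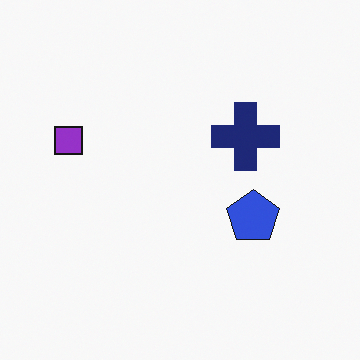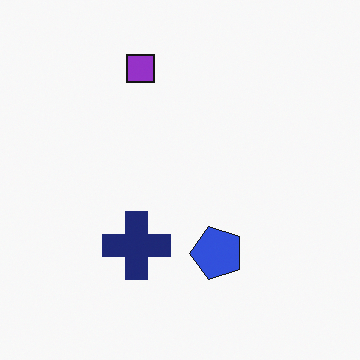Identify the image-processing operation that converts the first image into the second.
Transposed (reflected across the top-left ↔ bottom-right diagonal).

Shapes have swapped their row and column positions — what was in the top-right is now in the bottom-left — a diagonal reflection.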